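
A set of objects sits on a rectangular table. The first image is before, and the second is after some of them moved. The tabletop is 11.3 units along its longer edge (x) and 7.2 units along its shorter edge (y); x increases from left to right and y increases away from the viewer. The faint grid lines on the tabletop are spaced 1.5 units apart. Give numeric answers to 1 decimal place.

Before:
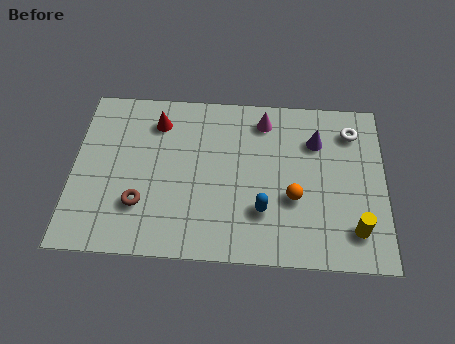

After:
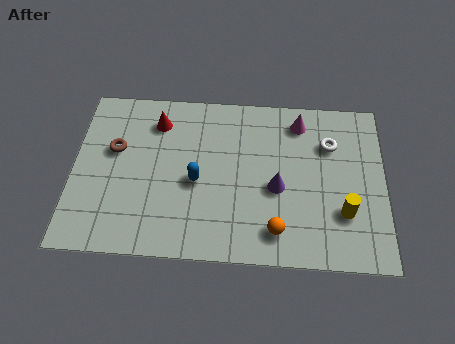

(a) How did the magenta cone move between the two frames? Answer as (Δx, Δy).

(1.3, 0.0)

The magenta cone started near (6.9, 6.0) and ended near (8.2, 6.0).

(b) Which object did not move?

the red cone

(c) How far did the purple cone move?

2.5

The purple cone was near (8.8, 5.2) before and (7.4, 3.1) after, so it travelled √(1.4² + 2.1²) ≈ 2.5 units.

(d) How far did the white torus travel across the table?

1.0

The white torus was near (10.1, 5.7) before and (9.3, 5.1) after, so it travelled √(0.8² + 0.6²) ≈ 1.0 units.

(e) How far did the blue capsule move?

2.6

From (6.9, 2.1) to (4.5, 3.2), the blue capsule covered √(2.4² + 1.1²) ≈ 2.6 units.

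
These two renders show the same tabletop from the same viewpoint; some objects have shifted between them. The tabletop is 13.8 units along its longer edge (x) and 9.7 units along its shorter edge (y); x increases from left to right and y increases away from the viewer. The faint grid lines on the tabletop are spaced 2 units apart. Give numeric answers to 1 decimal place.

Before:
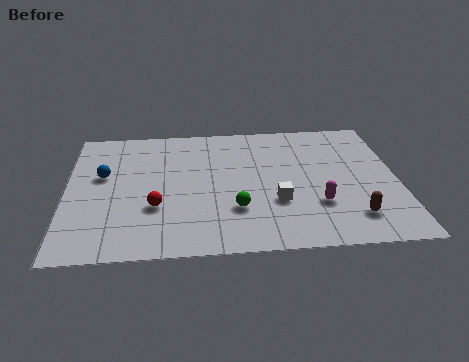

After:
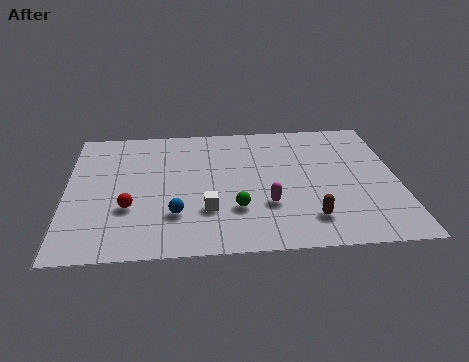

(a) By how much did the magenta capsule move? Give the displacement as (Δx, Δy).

(-2.1, 0.1)

The magenta capsule was at about (10.4, 3.0) and moved to about (8.3, 3.1).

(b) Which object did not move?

the green sphere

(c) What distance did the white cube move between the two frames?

2.9

The white cube was near (8.7, 3.3) before and (5.8, 2.9) after, so it travelled √(2.9² + 0.4²) ≈ 2.9 units.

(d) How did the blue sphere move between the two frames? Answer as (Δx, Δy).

(3.0, -3.1)

The blue sphere was at about (1.5, 5.8) and moved to about (4.5, 2.7).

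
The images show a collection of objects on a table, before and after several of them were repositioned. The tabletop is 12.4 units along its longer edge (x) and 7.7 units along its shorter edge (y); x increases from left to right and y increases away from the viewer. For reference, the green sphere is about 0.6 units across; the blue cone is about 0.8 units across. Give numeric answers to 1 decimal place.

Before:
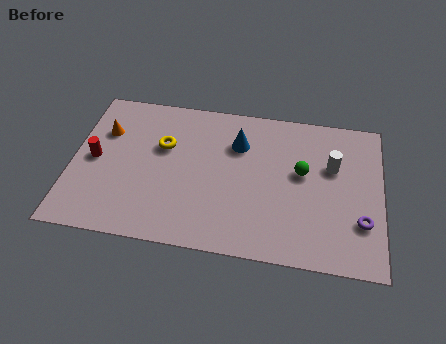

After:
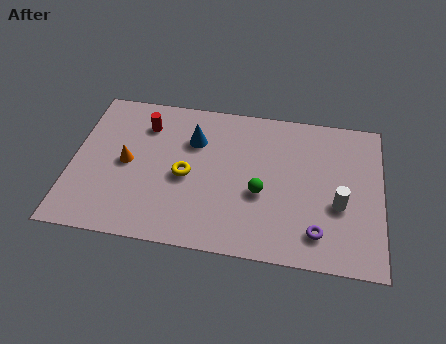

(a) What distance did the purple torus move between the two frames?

1.9

The purple torus was near (11.6, 2.3) before and (9.9, 1.5) after, so it travelled √(1.7² + 0.8²) ≈ 1.9 units.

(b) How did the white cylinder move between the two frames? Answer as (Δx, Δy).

(0.3, -1.9)

The white cylinder was at about (10.4, 4.9) and moved to about (10.7, 3.0).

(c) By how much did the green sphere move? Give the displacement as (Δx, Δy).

(-1.6, -1.3)

The green sphere started near (9.2, 4.4) and ended near (7.6, 3.1).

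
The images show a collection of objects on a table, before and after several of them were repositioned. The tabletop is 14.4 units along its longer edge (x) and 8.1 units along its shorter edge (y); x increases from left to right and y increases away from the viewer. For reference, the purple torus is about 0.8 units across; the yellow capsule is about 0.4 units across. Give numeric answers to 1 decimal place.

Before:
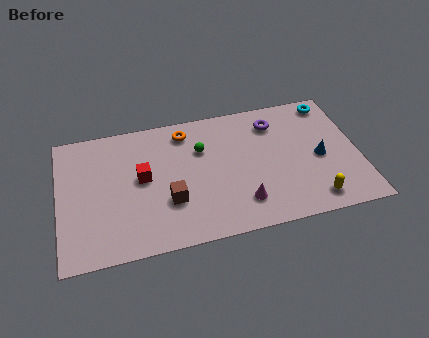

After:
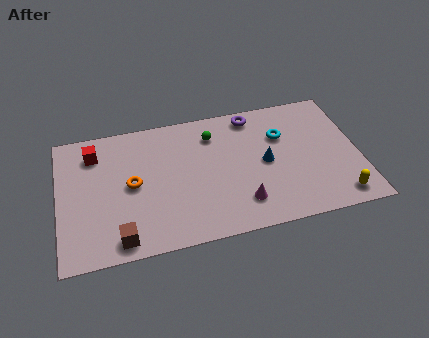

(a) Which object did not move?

the magenta cone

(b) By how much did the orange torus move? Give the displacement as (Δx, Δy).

(-2.7, -2.7)

The orange torus started near (6.2, 6.8) and ended near (3.5, 4.1).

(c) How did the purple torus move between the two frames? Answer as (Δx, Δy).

(-1.0, 0.7)

The purple torus was at about (10.5, 6.4) and moved to about (9.5, 7.1).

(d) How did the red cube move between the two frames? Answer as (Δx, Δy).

(-2.2, 2.0)

The red cube started near (4.0, 4.4) and ended near (1.8, 6.4).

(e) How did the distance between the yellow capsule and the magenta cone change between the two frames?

+1.2

Before: roughly 3.5 units apart; after: 4.7. That's 1.2 units further apart.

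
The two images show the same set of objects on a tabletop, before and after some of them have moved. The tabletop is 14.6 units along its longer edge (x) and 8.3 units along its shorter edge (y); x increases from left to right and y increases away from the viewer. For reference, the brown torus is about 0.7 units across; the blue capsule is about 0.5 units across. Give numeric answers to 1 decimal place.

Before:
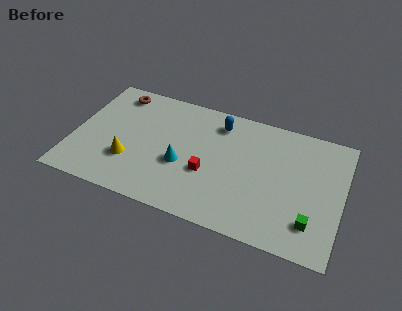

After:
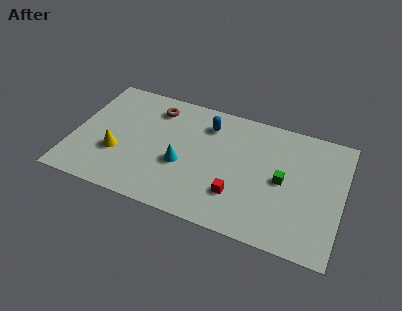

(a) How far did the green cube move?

2.8

The green cube moved from about (13.1, 1.9) to (11.4, 4.1), a distance of √(1.7² + 2.2²) ≈ 2.8.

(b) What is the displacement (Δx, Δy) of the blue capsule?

(-0.6, -0.3)

The blue capsule was at about (7.7, 6.8) and moved to about (7.1, 6.5).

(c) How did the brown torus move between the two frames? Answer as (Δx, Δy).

(2.2, -0.4)

The brown torus started near (2.0, 7.1) and ended near (4.2, 6.7).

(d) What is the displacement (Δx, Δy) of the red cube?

(1.7, -0.9)

The red cube was at about (7.4, 3.2) and moved to about (9.1, 2.3).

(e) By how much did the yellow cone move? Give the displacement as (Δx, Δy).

(-0.7, 0.3)

The yellow cone was at about (3.2, 2.6) and moved to about (2.5, 2.9).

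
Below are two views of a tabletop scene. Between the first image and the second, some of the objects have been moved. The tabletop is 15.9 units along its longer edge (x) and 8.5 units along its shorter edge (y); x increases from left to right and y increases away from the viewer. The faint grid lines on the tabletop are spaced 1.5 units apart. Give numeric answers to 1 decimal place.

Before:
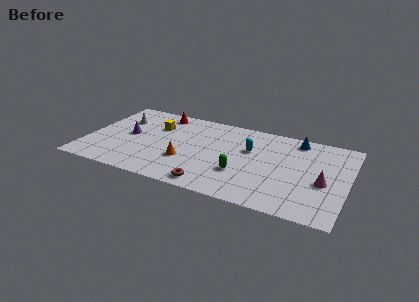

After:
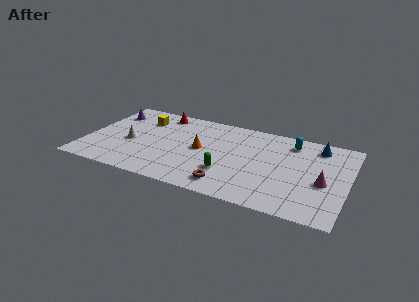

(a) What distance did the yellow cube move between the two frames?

1.0

From (4.0, 5.9) to (3.1, 6.4), the yellow cube covered √(0.9² + 0.5²) ≈ 1.0 units.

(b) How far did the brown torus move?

1.1

The brown torus moved from about (8.0, 1.0) to (9.0, 1.4), a distance of √(1.0² + 0.4²) ≈ 1.1.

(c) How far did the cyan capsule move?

2.9

From (9.9, 5.4) to (12.3, 7.0), the cyan capsule covered √(2.4² + 1.6²) ≈ 2.9 units.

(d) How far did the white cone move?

2.5

The white cone moved from about (1.8, 6.0) to (2.7, 3.7), a distance of √(0.9² + 2.3²) ≈ 2.5.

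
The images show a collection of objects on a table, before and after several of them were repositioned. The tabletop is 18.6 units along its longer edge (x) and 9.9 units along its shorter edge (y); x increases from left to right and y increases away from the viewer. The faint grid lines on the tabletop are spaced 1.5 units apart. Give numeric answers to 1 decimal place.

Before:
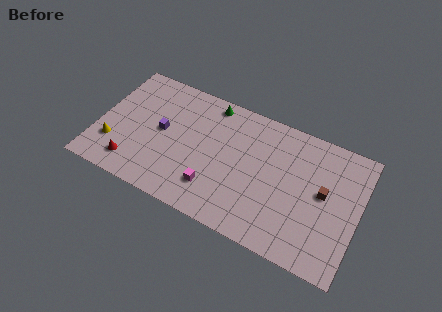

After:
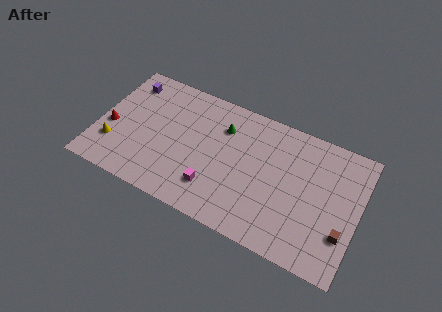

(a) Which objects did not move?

the magenta cube and the yellow cone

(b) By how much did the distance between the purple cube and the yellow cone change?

+1.3

Before: roughly 4.0 units apart; after: 5.3. That's 1.3 units further apart.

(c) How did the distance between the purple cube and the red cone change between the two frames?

+0.3

They were about 3.8 units apart before and 4.1 after — 0.3 units further apart.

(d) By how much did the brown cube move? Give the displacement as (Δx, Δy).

(1.6, -2.4)

The brown cube was at about (16.1, 5.4) and moved to about (17.7, 3.0).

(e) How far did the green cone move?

1.9

The green cone moved from about (7.6, 8.8) to (8.7, 7.3), a distance of √(1.1² + 1.5²) ≈ 1.9.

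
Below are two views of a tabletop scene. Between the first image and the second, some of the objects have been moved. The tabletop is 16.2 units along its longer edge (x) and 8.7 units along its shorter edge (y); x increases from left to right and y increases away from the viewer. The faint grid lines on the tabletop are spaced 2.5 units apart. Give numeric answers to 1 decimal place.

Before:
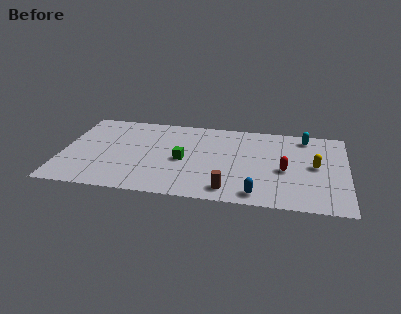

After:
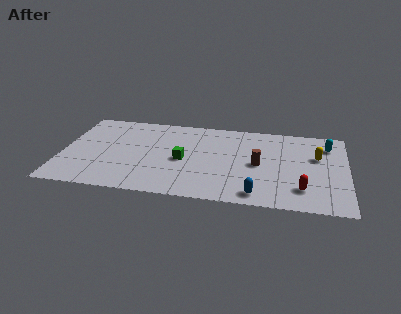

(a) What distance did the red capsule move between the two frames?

2.1

The red capsule was near (12.7, 3.8) before and (13.7, 2.0) after, so it travelled √(1.0² + 1.8²) ≈ 2.1 units.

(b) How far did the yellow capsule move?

1.0

From (14.4, 4.5) to (14.5, 5.5), the yellow capsule covered √(0.1² + 1.0²) ≈ 1.0 units.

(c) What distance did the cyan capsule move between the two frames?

1.5

From (13.8, 7.5) to (15.1, 6.8), the cyan capsule covered √(1.3² + 0.7²) ≈ 1.5 units.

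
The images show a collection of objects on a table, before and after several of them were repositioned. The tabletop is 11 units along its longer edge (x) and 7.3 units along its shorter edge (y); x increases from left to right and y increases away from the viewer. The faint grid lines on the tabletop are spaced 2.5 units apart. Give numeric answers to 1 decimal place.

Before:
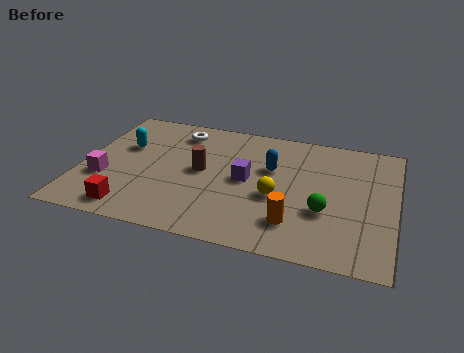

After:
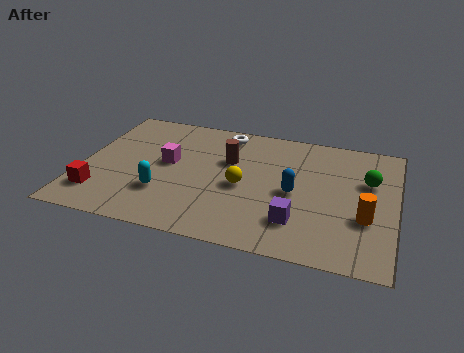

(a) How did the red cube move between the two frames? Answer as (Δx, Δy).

(-1.2, 0.6)

The red cube was at about (2.0, 1.0) and moved to about (0.8, 1.6).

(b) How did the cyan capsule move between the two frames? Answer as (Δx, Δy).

(1.6, -2.4)

The cyan capsule started near (1.4, 4.6) and ended near (3.0, 2.2).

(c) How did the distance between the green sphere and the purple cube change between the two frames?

+0.7

Before: roughly 3.0 units apart; after: 3.7. That's 0.7 units further apart.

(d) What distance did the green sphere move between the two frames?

2.5

The green sphere moved from about (8.6, 2.6) to (10.0, 4.7), a distance of √(1.4² + 2.1²) ≈ 2.5.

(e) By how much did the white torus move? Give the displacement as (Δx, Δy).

(1.6, 0.3)

From the two frames, the white torus sits at roughly (3.2, 6.0) before and (4.8, 6.3) after.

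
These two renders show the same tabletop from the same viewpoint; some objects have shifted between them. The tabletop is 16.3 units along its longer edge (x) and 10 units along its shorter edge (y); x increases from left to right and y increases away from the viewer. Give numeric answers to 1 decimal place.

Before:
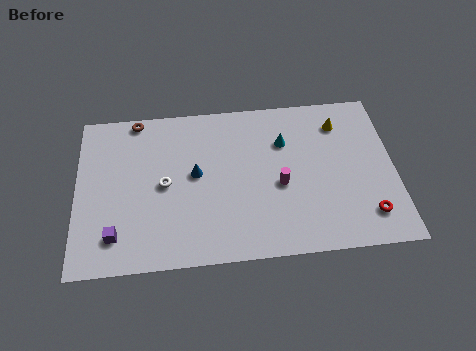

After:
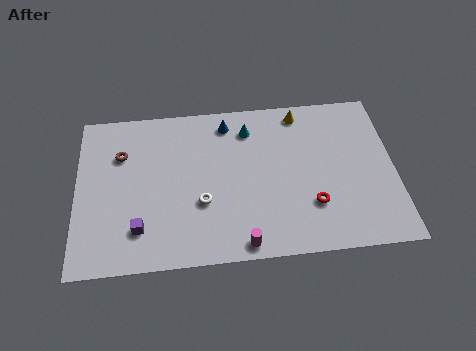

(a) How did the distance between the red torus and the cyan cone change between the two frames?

-0.5

The distance was about 6.5 in the first image and 6.0 in the second, so they moved 0.5 units closer together.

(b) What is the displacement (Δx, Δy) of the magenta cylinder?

(-2.0, -3.4)

From the two frames, the magenta cylinder sits at roughly (10.4, 4.3) before and (8.4, 0.9) after.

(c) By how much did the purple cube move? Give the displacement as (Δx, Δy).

(1.2, 0.3)

The purple cube started near (2.0, 2.0) and ended near (3.2, 2.3).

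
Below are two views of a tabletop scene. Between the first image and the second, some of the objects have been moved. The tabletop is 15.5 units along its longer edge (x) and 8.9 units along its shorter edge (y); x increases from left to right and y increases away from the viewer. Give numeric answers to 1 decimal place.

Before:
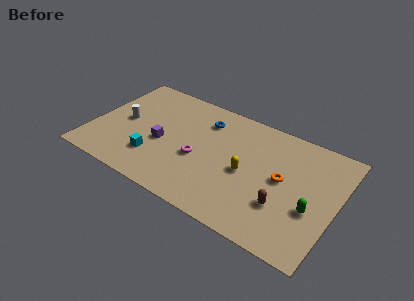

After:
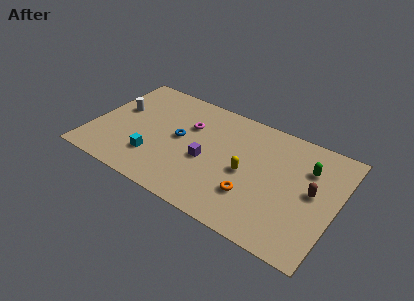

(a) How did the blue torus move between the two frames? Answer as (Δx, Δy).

(-1.3, -2.2)

From the two frames, the blue torus sits at roughly (6.8, 6.9) before and (5.5, 4.7) after.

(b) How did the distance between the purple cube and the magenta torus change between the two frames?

+0.3

They were about 2.4 units apart before and 2.7 after — 0.3 units further apart.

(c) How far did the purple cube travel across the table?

2.9

The purple cube moved from about (4.5, 3.8) to (7.4, 3.8), a distance of √(2.9² + 0.0²) ≈ 2.9.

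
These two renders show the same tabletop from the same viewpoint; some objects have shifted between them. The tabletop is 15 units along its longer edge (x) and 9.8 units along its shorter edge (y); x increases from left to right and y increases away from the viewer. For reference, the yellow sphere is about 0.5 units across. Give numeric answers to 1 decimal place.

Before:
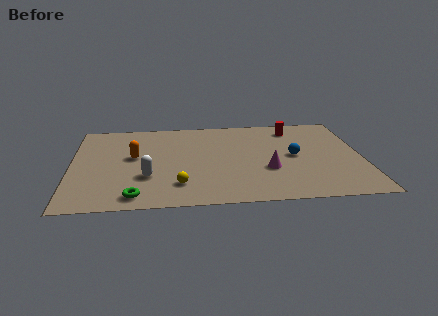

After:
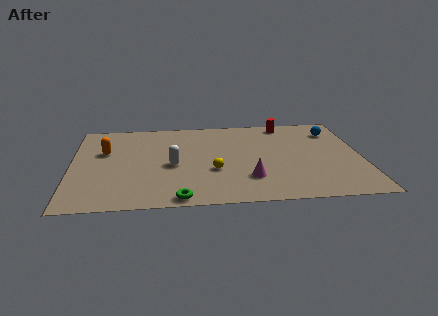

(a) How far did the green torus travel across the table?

2.2

The green torus moved from about (3.3, 1.2) to (5.5, 0.8), a distance of √(2.2² + 0.4²) ≈ 2.2.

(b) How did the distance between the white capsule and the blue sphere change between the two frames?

+1.3

They were about 7.8 units apart before and 9.1 after — 1.3 units further apart.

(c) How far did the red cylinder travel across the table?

0.7

From (11.6, 8.1) to (11.2, 8.7), the red cylinder covered √(0.4² + 0.6²) ≈ 0.7 units.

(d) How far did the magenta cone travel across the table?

1.3

The magenta cone moved from about (10.1, 3.5) to (9.1, 2.6), a distance of √(1.0² + 0.9²) ≈ 1.3.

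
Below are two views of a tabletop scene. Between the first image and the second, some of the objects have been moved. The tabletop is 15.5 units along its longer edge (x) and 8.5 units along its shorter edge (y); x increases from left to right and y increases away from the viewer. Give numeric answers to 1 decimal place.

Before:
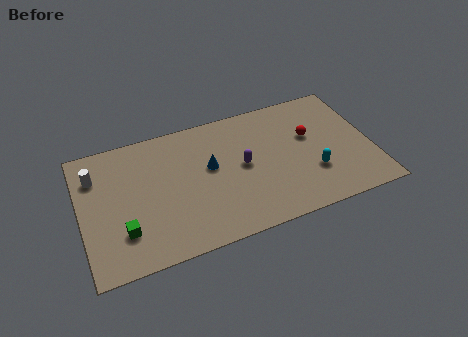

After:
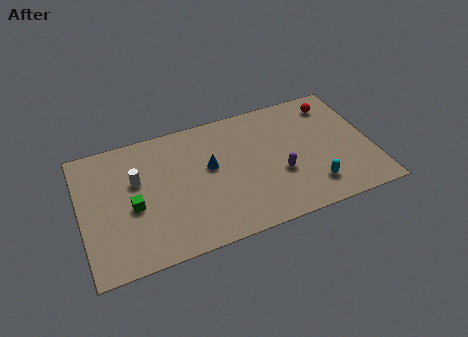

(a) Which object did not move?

the blue cone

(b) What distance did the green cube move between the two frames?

1.5

The green cube was near (2.1, 2.3) before and (2.7, 3.7) after, so it travelled √(0.6² + 1.4²) ≈ 1.5 units.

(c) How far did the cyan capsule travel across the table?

0.9

The cyan capsule was near (12.2, 2.7) before and (12.1, 1.8) after, so it travelled √(0.1² + 0.9²) ≈ 0.9 units.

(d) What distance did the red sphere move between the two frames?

2.3

From (12.3, 5.2) to (13.8, 7.0), the red sphere covered √(1.5² + 1.8²) ≈ 2.3 units.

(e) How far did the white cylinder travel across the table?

2.3

The white cylinder moved from about (0.9, 6.3) to (3.0, 5.3), a distance of √(2.1² + 1.0²) ≈ 2.3.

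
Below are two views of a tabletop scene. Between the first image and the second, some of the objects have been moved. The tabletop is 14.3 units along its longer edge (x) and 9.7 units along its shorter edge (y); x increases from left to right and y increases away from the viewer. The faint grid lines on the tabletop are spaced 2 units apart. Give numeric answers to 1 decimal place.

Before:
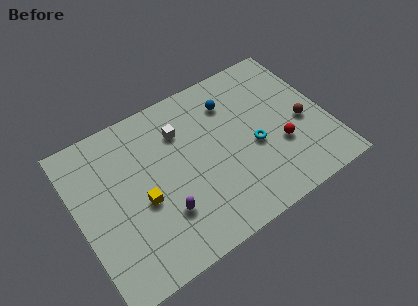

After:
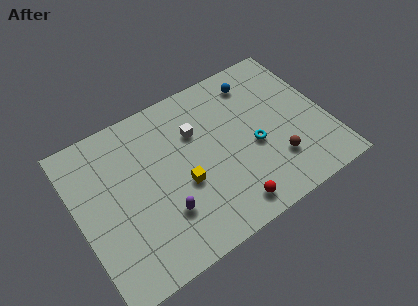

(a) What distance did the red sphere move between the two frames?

4.0

The red sphere moved from about (11.4, 3.4) to (8.0, 1.3), a distance of √(3.4² + 2.1²) ≈ 4.0.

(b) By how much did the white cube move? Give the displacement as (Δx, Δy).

(0.8, -0.5)

The white cube started near (6.2, 7.1) and ended near (7.0, 6.6).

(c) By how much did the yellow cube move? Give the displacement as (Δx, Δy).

(2.3, -0.2)

The yellow cube started near (3.5, 4.1) and ended near (5.8, 3.9).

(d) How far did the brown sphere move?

2.5

The brown sphere moved from about (12.9, 4.2) to (11.0, 2.6), a distance of √(1.9² + 1.6²) ≈ 2.5.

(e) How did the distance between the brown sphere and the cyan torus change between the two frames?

-1.1

They were about 2.9 units apart before and 1.8 after — 1.1 units closer together.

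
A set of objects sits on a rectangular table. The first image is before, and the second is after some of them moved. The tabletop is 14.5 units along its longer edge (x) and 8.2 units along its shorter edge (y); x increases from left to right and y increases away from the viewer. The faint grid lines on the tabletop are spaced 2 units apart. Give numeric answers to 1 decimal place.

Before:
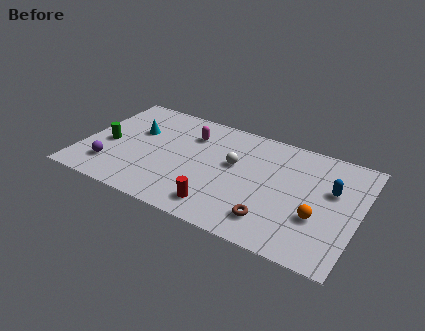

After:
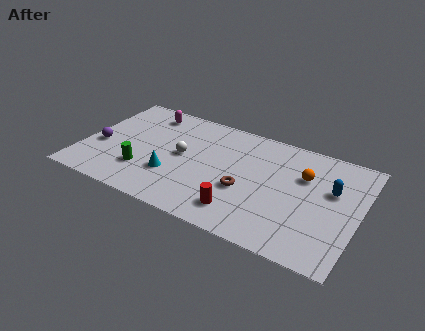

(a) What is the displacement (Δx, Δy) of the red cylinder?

(1.1, 0.2)

The red cylinder started near (7.6, 1.4) and ended near (8.7, 1.6).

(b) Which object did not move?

the blue capsule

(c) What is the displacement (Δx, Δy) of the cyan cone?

(2.3, -2.6)

From the two frames, the cyan cone sits at roughly (2.6, 5.2) before and (4.9, 2.6) after.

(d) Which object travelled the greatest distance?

the cyan cone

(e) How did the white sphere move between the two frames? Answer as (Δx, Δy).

(-2.7, -0.5)

The white sphere was at about (7.9, 4.8) and moved to about (5.2, 4.3).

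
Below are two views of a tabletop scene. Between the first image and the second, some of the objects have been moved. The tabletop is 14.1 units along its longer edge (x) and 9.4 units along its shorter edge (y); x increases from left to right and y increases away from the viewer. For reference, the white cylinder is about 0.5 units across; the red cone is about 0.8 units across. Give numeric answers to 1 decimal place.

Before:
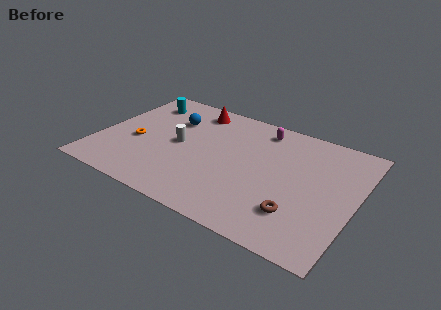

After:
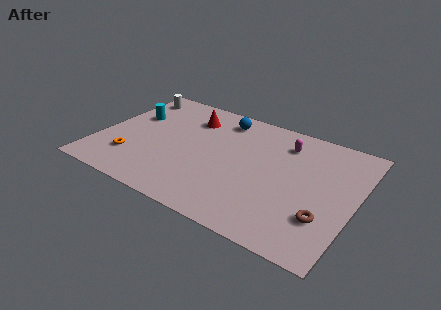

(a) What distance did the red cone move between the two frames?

0.8

The red cone moved from about (4.7, 8.0) to (4.6, 7.2), a distance of √(0.1² + 0.8²) ≈ 0.8.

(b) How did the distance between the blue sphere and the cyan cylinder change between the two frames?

+3.1

Before: roughly 2.1 units apart; after: 5.2. That's 3.1 units further apart.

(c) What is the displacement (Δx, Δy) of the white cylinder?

(-3.3, 3.2)

From the two frames, the white cylinder sits at roughly (4.4, 4.7) before and (1.1, 7.9) after.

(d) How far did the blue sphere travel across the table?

2.9

The blue sphere was near (3.7, 6.6) before and (6.3, 7.9) after, so it travelled √(2.6² + 1.3²) ≈ 2.9 units.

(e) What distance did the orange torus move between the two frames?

1.5

The orange torus was near (2.1, 3.9) before and (2.1, 2.4) after, so it travelled √(0.0² + 1.5²) ≈ 1.5 units.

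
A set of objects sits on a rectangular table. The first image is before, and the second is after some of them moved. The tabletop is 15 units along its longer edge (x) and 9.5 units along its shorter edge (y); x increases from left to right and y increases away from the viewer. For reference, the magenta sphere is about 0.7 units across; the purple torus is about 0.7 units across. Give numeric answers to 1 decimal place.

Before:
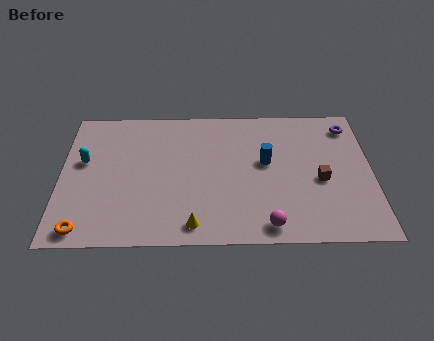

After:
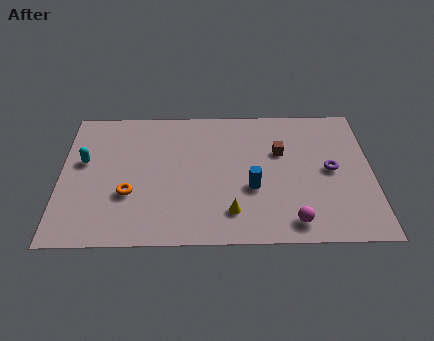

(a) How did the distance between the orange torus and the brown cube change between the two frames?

-3.9

Before: roughly 11.7 units apart; after: 7.8. That's 3.9 units closer together.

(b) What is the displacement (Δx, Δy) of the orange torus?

(2.1, 2.3)

The orange torus was at about (1.2, 1.0) and moved to about (3.3, 3.3).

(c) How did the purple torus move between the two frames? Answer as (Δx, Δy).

(-1.0, -3.1)

The purple torus started near (14.0, 7.9) and ended near (13.0, 4.8).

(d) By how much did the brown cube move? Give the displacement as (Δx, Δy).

(-1.9, 2.0)

From the two frames, the brown cube sits at roughly (12.5, 4.1) before and (10.6, 6.1) after.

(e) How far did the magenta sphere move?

1.2

The magenta sphere was near (9.9, 1.1) before and (11.1, 1.3) after, so it travelled √(1.2² + 0.2²) ≈ 1.2 units.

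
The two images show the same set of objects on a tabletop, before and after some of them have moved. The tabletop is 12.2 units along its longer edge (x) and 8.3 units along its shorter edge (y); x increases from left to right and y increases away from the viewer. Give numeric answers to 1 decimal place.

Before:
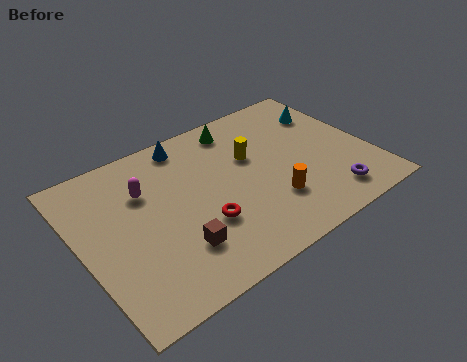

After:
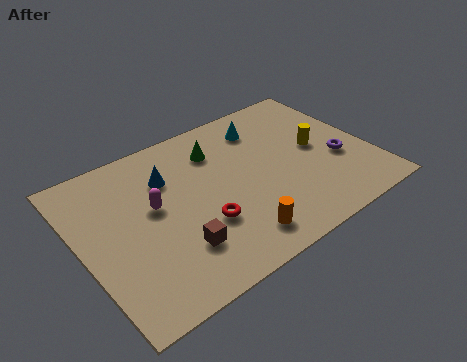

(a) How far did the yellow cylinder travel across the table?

2.8

From (7.4, 5.2) to (10.1, 4.3), the yellow cylinder covered √(2.7² + 0.9²) ≈ 2.8 units.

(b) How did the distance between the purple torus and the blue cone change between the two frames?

-0.3

Before: roughly 7.7 units apart; after: 7.4. That's 0.3 units closer together.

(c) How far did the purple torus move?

2.0

The purple torus moved from about (10.0, 1.4) to (10.8, 3.2), a distance of √(0.8² + 1.8²) ≈ 2.0.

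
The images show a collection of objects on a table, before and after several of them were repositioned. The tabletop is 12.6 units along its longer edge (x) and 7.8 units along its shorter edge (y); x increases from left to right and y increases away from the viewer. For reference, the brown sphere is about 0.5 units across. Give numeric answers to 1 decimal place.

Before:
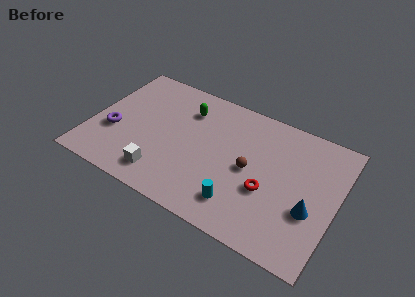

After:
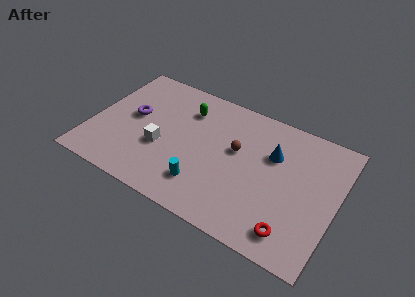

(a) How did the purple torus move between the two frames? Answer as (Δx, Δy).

(0.8, 1.4)

From the two frames, the purple torus sits at roughly (1.2, 2.9) before and (2.0, 4.3) after.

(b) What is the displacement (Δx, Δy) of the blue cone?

(-2.2, 2.3)

The blue cone started near (11.4, 2.9) and ended near (9.2, 5.2).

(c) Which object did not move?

the green capsule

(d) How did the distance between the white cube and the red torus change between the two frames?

+1.8

They were about 5.4 units apart before and 7.2 after — 1.8 units further apart.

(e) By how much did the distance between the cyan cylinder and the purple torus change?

-2.1

The distance was about 6.9 in the first image and 4.8 in the second, so they moved 2.1 units closer together.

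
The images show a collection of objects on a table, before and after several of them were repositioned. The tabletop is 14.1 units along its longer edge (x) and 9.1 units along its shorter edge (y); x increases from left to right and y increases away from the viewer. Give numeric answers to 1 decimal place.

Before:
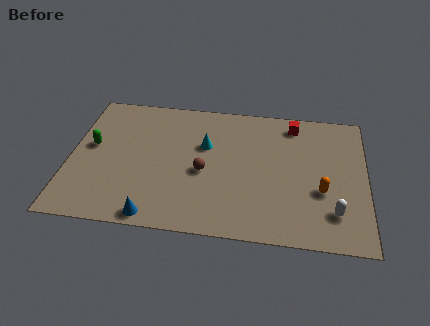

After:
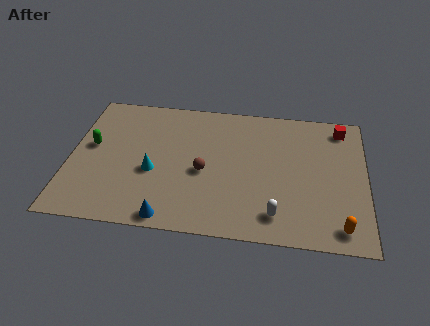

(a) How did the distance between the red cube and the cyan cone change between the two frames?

+5.1

Before: roughly 4.7 units apart; after: 9.8. That's 5.1 units further apart.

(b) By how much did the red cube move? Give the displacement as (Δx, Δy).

(2.3, 0.0)

The red cube was at about (10.6, 7.8) and moved to about (12.9, 7.8).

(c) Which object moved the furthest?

the cyan cone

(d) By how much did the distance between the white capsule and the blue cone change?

-3.4

Before: roughly 8.5 units apart; after: 5.1. That's 3.4 units closer together.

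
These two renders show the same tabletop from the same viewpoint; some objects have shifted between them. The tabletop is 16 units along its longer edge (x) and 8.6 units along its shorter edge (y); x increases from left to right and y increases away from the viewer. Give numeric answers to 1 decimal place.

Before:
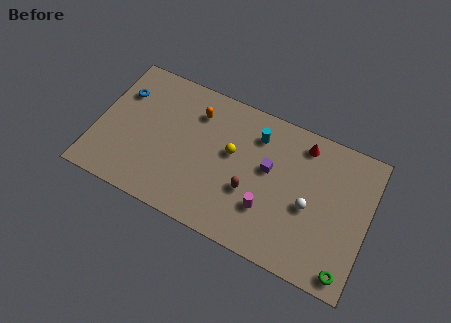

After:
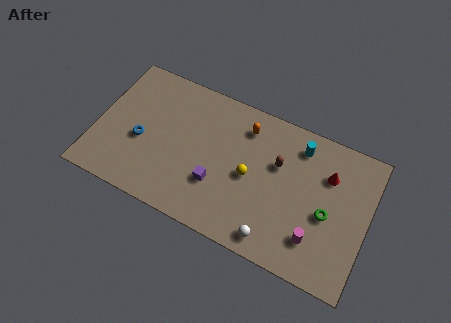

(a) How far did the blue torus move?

2.9

From (1.2, 6.1) to (2.7, 3.6), the blue torus covered √(1.5² + 2.5²) ≈ 2.9 units.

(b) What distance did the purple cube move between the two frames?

3.6

The purple cube moved from about (10.1, 5.0) to (7.3, 2.8), a distance of √(2.8² + 2.2²) ≈ 3.6.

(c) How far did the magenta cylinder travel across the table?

2.9

The magenta cylinder moved from about (10.3, 2.6) to (13.2, 2.1), a distance of √(2.9² + 0.5²) ≈ 2.9.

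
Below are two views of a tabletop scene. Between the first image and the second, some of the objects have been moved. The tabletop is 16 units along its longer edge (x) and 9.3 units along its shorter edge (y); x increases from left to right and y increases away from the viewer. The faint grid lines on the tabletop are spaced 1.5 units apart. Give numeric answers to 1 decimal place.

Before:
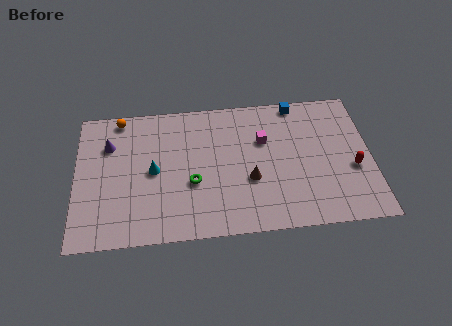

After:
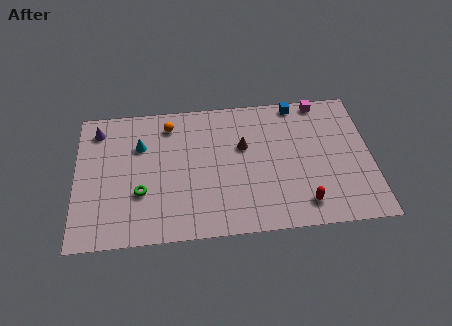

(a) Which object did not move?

the blue cube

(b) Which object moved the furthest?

the magenta cube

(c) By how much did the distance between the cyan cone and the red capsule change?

-0.9

The distance was about 10.8 in the first image and 9.9 in the second, so they moved 0.9 units closer together.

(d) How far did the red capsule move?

3.5

From (15.0, 3.7) to (12.2, 1.6), the red capsule covered √(2.8² + 2.1²) ≈ 3.5 units.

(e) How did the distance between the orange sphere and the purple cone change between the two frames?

+2.0

They were about 1.9 units apart before and 3.9 after — 2.0 units further apart.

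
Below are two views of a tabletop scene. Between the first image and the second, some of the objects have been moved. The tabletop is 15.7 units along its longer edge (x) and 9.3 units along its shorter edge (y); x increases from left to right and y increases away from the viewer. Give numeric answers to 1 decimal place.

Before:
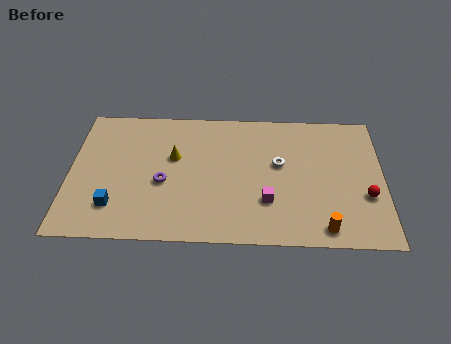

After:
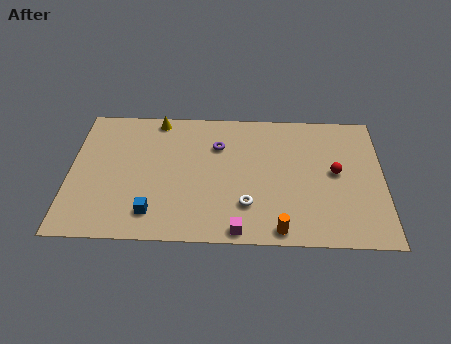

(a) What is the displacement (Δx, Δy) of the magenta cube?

(-1.4, -2.0)

From the two frames, the magenta cube sits at roughly (9.9, 2.8) before and (8.5, 0.8) after.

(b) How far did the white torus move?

3.3

From (10.5, 5.4) to (8.9, 2.5), the white torus covered √(1.6² + 2.9²) ≈ 3.3 units.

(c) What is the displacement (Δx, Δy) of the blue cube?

(1.9, -0.4)

The blue cube started near (2.3, 2.2) and ended near (4.2, 1.8).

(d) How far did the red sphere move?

2.2

The red sphere was near (14.8, 3.3) before and (13.3, 4.9) after, so it travelled √(1.5² + 1.6²) ≈ 2.2 units.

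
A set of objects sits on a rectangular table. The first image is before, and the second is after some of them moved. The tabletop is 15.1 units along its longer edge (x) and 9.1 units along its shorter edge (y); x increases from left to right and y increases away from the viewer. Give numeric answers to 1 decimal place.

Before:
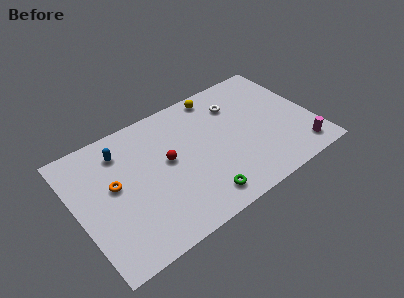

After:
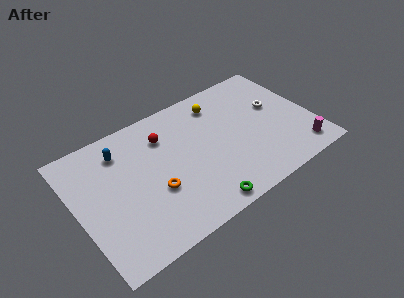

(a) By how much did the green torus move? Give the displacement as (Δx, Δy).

(-0.1, -0.5)

The green torus started near (7.3, 1.4) and ended near (7.2, 0.9).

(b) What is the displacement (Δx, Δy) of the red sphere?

(0.1, 1.8)

The red sphere started near (5.8, 5.0) and ended near (5.9, 6.8).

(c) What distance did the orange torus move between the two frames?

2.9

From (2.4, 5.1) to (4.7, 3.4), the orange torus covered √(2.3² + 1.7²) ≈ 2.9 units.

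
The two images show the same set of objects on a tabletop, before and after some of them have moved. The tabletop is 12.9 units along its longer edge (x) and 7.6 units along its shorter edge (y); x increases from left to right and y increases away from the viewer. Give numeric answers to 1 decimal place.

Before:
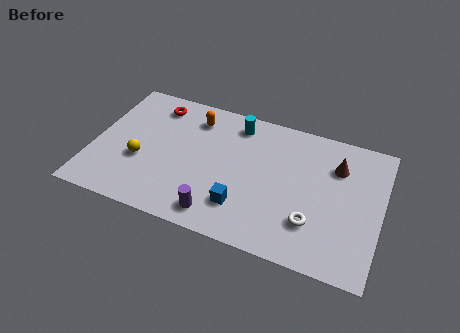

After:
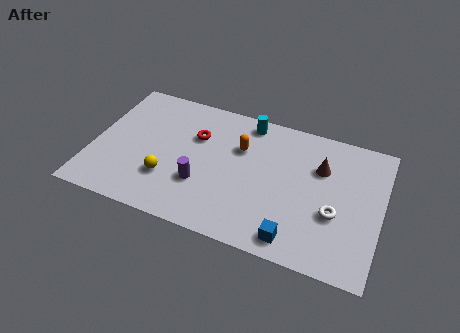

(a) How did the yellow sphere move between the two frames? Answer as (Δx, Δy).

(1.3, -0.6)

The yellow sphere was at about (2.2, 2.9) and moved to about (3.5, 2.3).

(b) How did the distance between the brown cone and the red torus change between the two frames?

-2.7

They were about 8.3 units apart before and 5.6 after — 2.7 units closer together.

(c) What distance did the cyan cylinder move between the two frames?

0.6

The cyan cylinder was near (6.2, 6.4) before and (6.7, 6.7) after, so it travelled √(0.5² + 0.3²) ≈ 0.6 units.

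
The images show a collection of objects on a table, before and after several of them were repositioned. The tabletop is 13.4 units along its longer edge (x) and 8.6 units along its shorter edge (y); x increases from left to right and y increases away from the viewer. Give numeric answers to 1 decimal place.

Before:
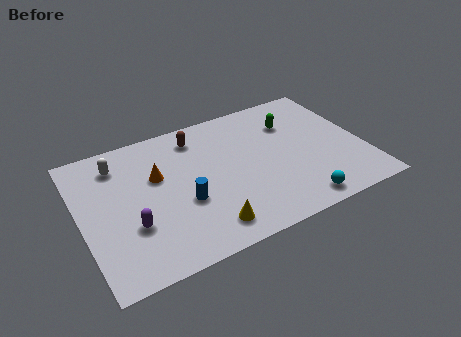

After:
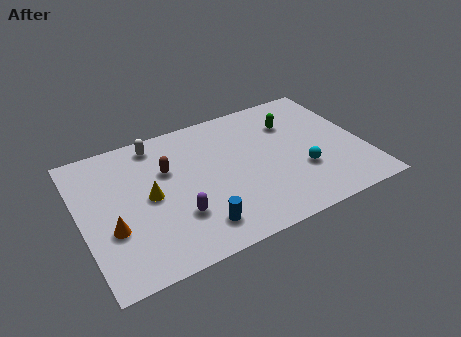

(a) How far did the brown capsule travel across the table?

2.2

The brown capsule moved from about (5.8, 7.1) to (4.2, 5.6), a distance of √(1.6² + 1.5²) ≈ 2.2.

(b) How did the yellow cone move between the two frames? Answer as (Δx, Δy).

(-2.3, 2.9)

From the two frames, the yellow cone sits at roughly (5.5, 1.4) before and (3.2, 4.3) after.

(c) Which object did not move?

the green capsule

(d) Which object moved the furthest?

the yellow cone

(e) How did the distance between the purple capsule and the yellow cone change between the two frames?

-1.6

They were about 3.6 units apart before and 2.0 after — 1.6 units closer together.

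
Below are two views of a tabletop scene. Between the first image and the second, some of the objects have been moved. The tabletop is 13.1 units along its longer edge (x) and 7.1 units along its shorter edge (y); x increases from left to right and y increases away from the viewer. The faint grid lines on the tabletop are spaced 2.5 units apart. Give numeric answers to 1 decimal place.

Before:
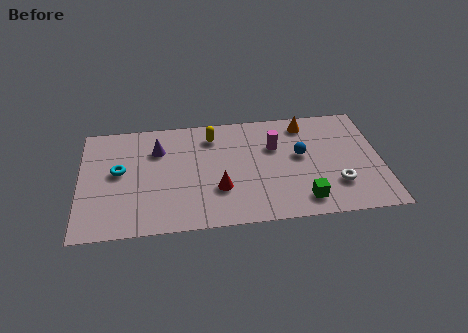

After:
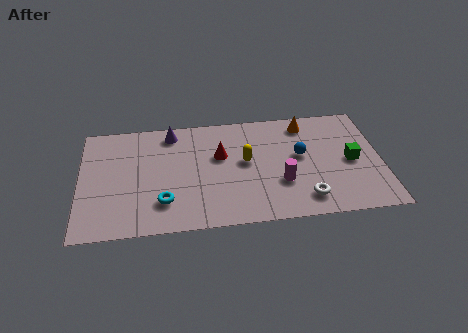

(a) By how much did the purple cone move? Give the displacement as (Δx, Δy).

(0.6, 1.0)

The purple cone was at about (3.4, 5.1) and moved to about (4.0, 6.1).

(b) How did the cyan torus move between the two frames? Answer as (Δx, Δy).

(1.9, -2.1)

The cyan torus was at about (1.7, 3.9) and moved to about (3.6, 1.8).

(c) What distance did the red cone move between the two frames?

2.1

The red cone was near (6.0, 2.3) before and (6.1, 4.4) after, so it travelled √(0.1² + 2.1²) ≈ 2.1 units.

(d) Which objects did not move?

the orange cone and the blue sphere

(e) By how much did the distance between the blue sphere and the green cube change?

-0.5

The distance was about 2.8 in the first image and 2.3 in the second, so they moved 0.5 units closer together.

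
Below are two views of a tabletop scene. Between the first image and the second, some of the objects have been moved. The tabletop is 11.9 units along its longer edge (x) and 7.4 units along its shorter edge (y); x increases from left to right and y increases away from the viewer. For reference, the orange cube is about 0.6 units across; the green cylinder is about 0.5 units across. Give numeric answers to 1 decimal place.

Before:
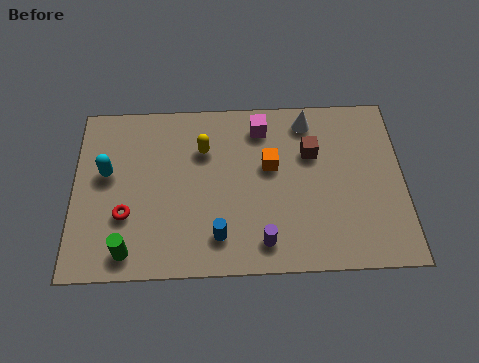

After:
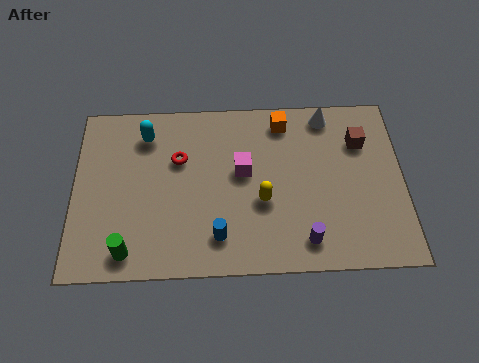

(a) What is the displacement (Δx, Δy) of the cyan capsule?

(1.4, 1.6)

The cyan capsule started near (1.2, 4.3) and ended near (2.6, 5.9).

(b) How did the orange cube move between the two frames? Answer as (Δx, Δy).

(0.5, 1.9)

The orange cube was at about (7.1, 4.4) and moved to about (7.6, 6.3).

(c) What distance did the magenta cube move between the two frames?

2.0

The magenta cube was near (6.8, 6.1) before and (6.1, 4.2) after, so it travelled √(0.7² + 1.9²) ≈ 2.0 units.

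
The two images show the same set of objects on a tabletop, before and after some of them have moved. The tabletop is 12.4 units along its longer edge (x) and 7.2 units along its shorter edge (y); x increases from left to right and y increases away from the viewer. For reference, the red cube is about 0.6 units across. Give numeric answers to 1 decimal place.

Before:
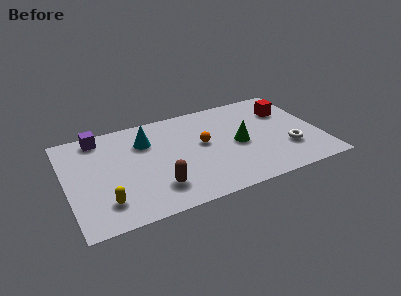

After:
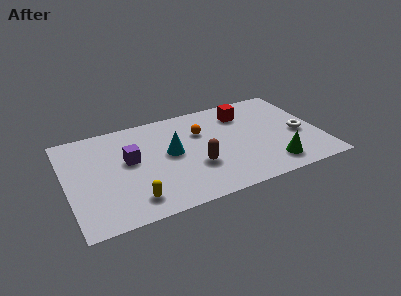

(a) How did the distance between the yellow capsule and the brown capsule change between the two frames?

+0.9

The distance was about 2.5 in the first image and 3.4 in the second, so they moved 0.9 units further apart.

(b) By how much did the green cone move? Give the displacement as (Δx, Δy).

(1.4, -2.1)

From the two frames, the green cone sits at roughly (8.4, 3.4) before and (9.8, 1.3) after.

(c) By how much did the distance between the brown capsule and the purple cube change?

-1.7

The distance was about 5.2 in the first image and 3.5 in the second, so they moved 1.7 units closer together.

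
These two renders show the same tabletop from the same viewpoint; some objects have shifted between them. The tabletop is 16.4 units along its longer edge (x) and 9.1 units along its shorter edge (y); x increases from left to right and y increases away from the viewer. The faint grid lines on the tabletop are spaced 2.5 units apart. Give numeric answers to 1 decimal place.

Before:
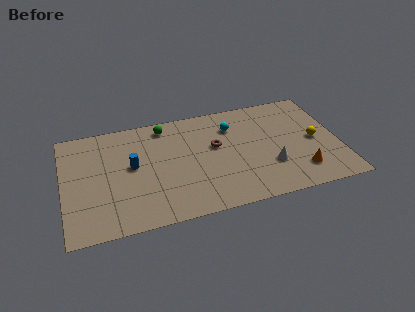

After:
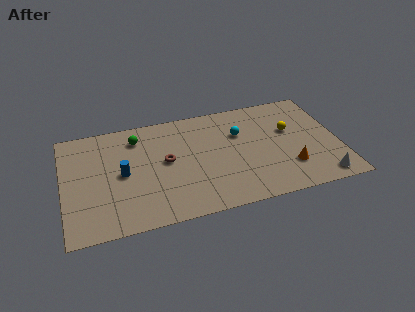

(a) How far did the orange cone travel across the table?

0.8

From (13.9, 2.0) to (13.3, 2.5), the orange cone covered √(0.6² + 0.5²) ≈ 0.8 units.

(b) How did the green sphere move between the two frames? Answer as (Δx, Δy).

(-1.7, -0.6)

From the two frames, the green sphere sits at roughly (6.2, 7.9) before and (4.5, 7.3) after.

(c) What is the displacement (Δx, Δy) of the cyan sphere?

(0.4, -0.7)

The cyan sphere was at about (10.2, 6.8) and moved to about (10.6, 6.1).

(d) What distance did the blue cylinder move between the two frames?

0.8

From (4.1, 5.0) to (3.5, 4.5), the blue cylinder covered √(0.6² + 0.5²) ≈ 0.8 units.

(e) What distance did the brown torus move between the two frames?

3.0

The brown torus moved from about (9.1, 5.4) to (6.1, 4.9), a distance of √(3.0² + 0.5²) ≈ 3.0.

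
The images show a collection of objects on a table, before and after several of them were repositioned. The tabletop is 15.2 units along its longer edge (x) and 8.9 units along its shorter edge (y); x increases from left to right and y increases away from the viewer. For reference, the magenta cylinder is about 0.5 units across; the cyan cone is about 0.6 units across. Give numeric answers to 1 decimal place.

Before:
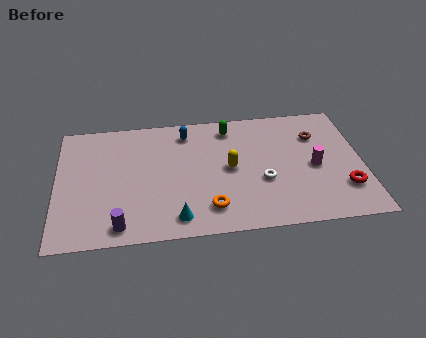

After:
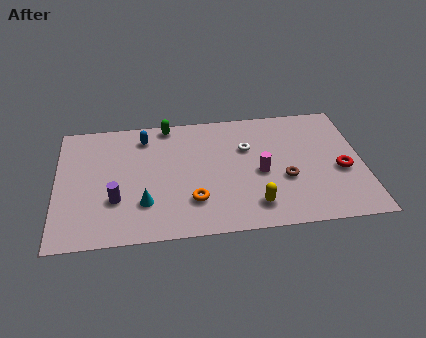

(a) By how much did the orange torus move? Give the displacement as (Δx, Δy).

(-0.8, 0.6)

From the two frames, the orange torus sits at roughly (7.5, 1.8) before and (6.7, 2.4) after.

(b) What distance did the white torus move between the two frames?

2.6

The white torus was near (10.2, 3.4) before and (9.5, 5.9) after, so it travelled √(0.7² + 2.5²) ≈ 2.6 units.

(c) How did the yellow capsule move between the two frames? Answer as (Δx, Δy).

(1.1, -2.8)

From the two frames, the yellow capsule sits at roughly (8.6, 4.5) before and (9.7, 1.7) after.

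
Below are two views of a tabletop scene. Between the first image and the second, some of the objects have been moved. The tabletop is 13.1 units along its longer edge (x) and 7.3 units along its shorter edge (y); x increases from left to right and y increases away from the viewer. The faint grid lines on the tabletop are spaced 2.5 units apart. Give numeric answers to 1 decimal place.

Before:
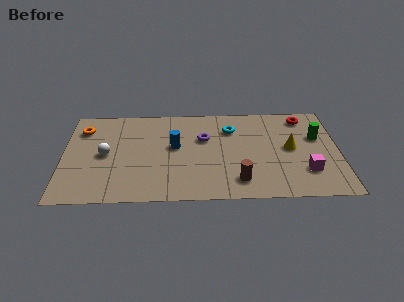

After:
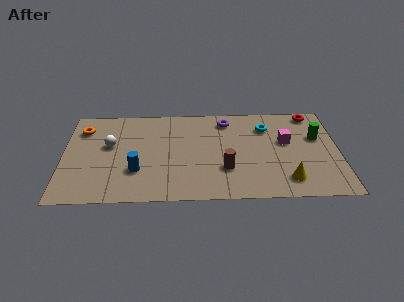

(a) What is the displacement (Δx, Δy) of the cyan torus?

(1.7, 0.1)

The cyan torus was at about (8.0, 5.4) and moved to about (9.7, 5.5).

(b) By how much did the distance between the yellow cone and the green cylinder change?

+2.0

The distance was about 1.5 in the first image and 3.5 in the second, so they moved 2.0 units further apart.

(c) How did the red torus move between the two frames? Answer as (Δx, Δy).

(0.4, 0.3)

The red torus started near (11.5, 6.2) and ended near (11.9, 6.5).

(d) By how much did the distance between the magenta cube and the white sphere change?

-1.2

Before: roughly 9.6 units apart; after: 8.4. That's 1.2 units closer together.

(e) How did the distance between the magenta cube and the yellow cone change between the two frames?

+1.0

They were about 1.9 units apart before and 2.9 after — 1.0 units further apart.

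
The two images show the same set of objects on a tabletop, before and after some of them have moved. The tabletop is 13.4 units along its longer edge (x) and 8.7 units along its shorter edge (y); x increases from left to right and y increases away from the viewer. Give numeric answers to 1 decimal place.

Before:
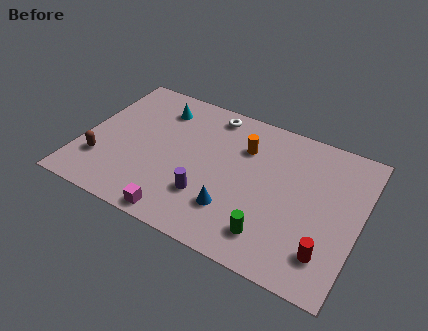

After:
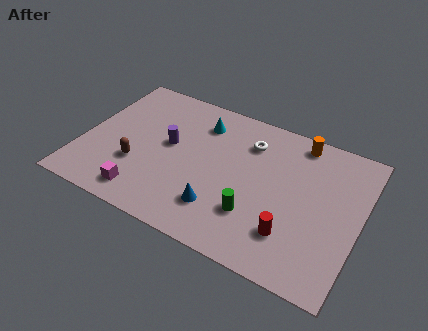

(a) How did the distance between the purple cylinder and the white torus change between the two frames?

-1.0

Before: roughly 5.1 units apart; after: 4.1. That's 1.0 units closer together.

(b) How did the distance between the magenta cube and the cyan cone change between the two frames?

-0.5

Before: roughly 6.4 units apart; after: 5.9. That's 0.5 units closer together.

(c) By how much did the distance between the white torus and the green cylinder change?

-2.8

They were about 7.0 units apart before and 4.2 after — 2.8 units closer together.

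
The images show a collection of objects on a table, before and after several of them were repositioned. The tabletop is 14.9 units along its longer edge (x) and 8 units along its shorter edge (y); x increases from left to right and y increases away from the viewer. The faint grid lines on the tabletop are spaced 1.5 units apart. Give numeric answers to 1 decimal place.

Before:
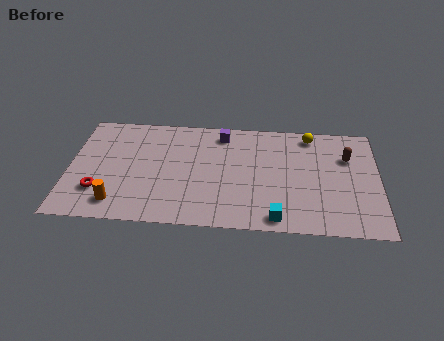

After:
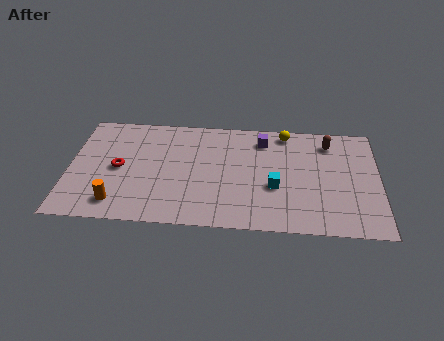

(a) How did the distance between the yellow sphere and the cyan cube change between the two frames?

-2.3

Before: roughly 6.3 units apart; after: 4.0. That's 2.3 units closer together.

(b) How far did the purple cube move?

2.0

From (7.3, 6.8) to (9.3, 6.5), the purple cube covered √(2.0² + 0.3²) ≈ 2.0 units.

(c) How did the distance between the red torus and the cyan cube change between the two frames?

-1.1

The distance was about 8.6 in the first image and 7.5 in the second, so they moved 1.1 units closer together.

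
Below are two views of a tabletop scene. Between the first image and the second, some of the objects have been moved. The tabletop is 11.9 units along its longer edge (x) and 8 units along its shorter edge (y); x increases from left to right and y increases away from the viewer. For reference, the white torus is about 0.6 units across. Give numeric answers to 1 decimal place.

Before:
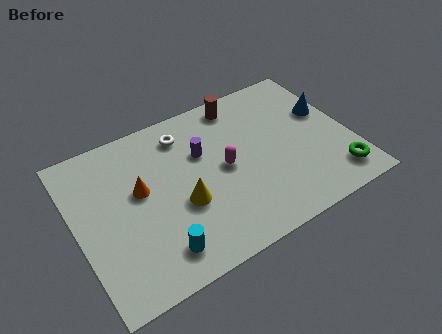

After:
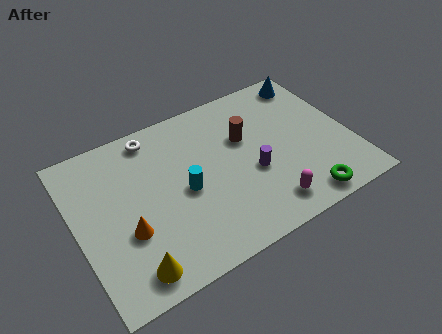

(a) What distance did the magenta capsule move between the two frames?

3.0

The magenta capsule was near (6.4, 4.0) before and (7.8, 1.3) after, so it travelled √(1.4² + 2.7²) ≈ 3.0 units.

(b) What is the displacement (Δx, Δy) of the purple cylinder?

(1.9, -2.0)

The purple cylinder was at about (5.6, 5.2) and moved to about (7.5, 3.2).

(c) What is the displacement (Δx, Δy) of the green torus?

(-1.6, -0.5)

The green torus was at about (10.9, 1.4) and moved to about (9.3, 0.9).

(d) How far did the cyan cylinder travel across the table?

2.7

From (3.1, 1.4) to (4.6, 3.7), the cyan cylinder covered √(1.5² + 2.3²) ≈ 2.7 units.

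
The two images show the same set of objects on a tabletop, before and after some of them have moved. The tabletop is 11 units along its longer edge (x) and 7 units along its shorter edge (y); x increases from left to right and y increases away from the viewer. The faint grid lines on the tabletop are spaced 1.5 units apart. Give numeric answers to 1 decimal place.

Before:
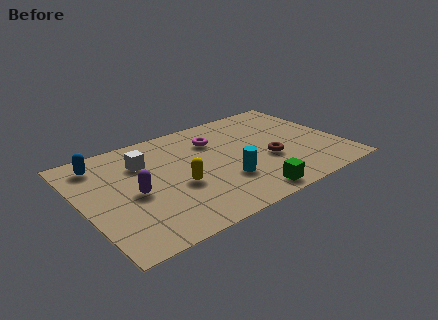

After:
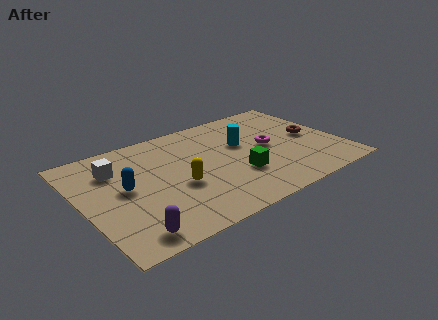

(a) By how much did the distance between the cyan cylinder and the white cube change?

+1.4

The distance was about 4.1 in the first image and 5.5 in the second, so they moved 1.4 units further apart.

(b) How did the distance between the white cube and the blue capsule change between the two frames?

-0.5

They were about 1.9 units apart before and 1.4 after — 0.5 units closer together.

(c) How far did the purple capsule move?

2.4

The purple capsule was near (2.1, 3.2) before and (1.5, 0.9) after, so it travelled √(0.6² + 2.3²) ≈ 2.4 units.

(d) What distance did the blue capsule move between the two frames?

2.2

From (1.1, 5.8) to (1.8, 3.7), the blue capsule covered √(0.7² + 2.1²) ≈ 2.2 units.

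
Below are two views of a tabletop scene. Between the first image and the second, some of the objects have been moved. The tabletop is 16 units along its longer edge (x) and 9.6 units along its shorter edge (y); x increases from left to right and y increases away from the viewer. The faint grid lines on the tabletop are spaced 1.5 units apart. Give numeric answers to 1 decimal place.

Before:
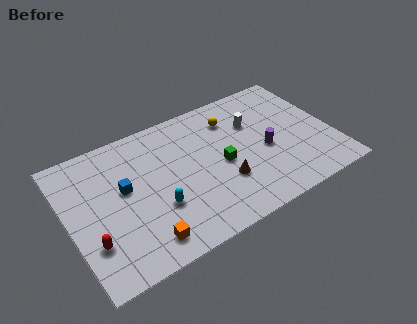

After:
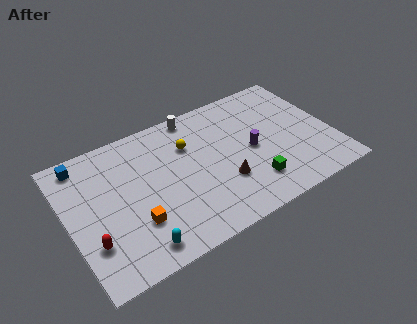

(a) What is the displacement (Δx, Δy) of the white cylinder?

(-3.3, 2.2)

From the two frames, the white cylinder sits at roughly (11.5, 6.5) before and (8.2, 8.7) after.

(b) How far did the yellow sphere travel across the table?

2.9

The yellow sphere moved from about (10.3, 7.4) to (7.5, 6.7), a distance of √(2.8² + 0.7²) ≈ 2.9.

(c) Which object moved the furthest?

the white cylinder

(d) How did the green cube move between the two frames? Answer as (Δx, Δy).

(1.5, -2.2)

From the two frames, the green cube sits at roughly (9.2, 4.4) before and (10.7, 2.2) after.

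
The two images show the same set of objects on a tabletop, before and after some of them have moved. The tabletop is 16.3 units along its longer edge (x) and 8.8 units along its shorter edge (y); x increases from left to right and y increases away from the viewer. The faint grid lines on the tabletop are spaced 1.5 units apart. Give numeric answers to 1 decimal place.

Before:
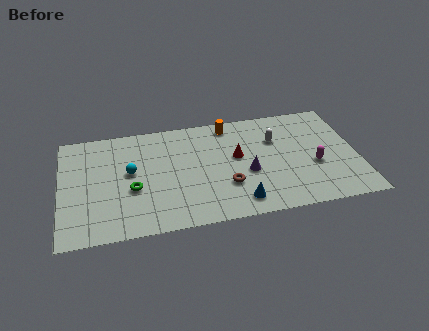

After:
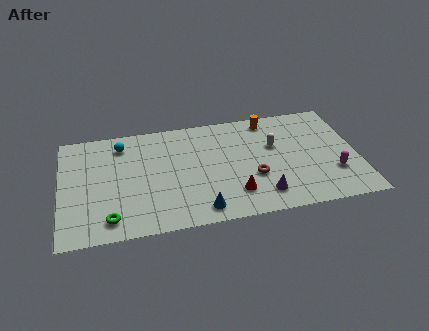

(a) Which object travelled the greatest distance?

the red cone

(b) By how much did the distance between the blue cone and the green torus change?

-1.2

They were about 6.1 units apart before and 4.9 after — 1.2 units closer together.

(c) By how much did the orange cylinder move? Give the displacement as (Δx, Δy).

(2.2, 0.0)

The orange cylinder was at about (9.4, 7.7) and moved to about (11.6, 7.7).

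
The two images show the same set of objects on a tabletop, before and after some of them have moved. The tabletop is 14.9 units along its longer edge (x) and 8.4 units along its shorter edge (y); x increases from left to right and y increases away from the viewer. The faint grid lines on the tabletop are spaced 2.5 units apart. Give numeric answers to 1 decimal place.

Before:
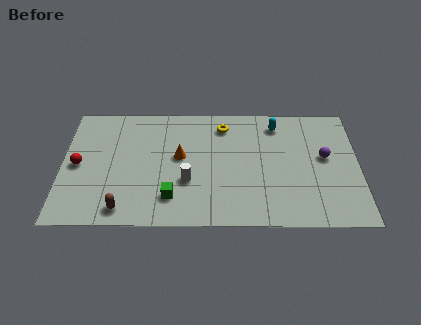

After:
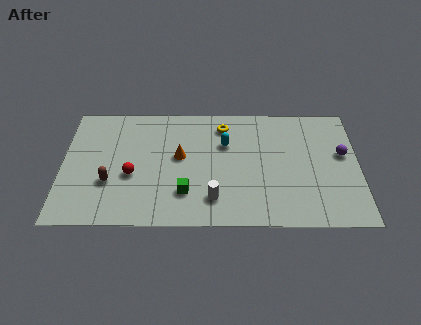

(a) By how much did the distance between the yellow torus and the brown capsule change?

-0.7

Before: roughly 7.7 units apart; after: 7.0. That's 0.7 units closer together.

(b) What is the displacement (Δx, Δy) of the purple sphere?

(0.9, 0.2)

The purple sphere started near (13.2, 4.7) and ended near (14.1, 4.9).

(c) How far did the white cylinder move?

1.8

The white cylinder was near (6.3, 3.0) before and (7.6, 1.8) after, so it travelled √(1.3² + 1.2²) ≈ 1.8 units.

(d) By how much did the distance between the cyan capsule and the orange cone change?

-2.9

The distance was about 5.4 in the first image and 2.5 in the second, so they moved 2.9 units closer together.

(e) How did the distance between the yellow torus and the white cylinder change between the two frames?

+0.8

Before: roughly 4.3 units apart; after: 5.1. That's 0.8 units further apart.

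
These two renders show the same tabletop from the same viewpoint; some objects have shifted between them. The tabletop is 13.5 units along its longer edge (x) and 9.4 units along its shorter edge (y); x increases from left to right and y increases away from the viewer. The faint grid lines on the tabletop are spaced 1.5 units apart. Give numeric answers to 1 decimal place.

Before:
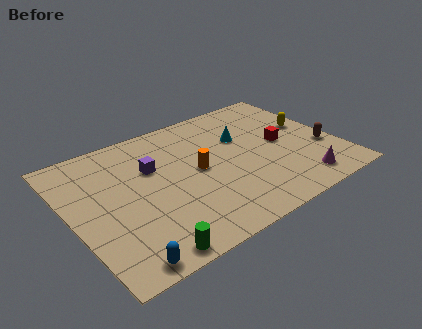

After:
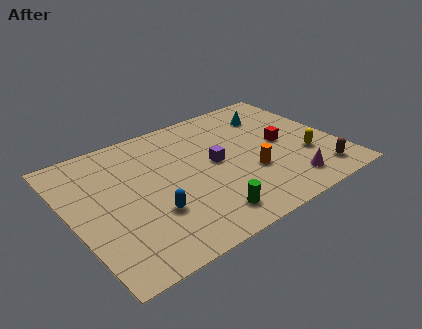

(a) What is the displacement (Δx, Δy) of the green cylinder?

(3.2, 0.7)

The green cylinder started near (2.9, 0.8) and ended near (6.1, 1.5).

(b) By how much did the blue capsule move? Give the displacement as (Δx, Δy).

(2.0, 2.2)

From the two frames, the blue capsule sits at roughly (1.7, 0.8) before and (3.7, 3.0) after.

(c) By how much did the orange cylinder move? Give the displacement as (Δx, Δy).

(2.4, -1.5)

From the two frames, the orange cylinder sits at roughly (6.4, 4.8) before and (8.8, 3.3) after.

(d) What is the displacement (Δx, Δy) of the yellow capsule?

(-0.7, -2.3)

The yellow capsule started near (12.4, 5.4) and ended near (11.7, 3.1).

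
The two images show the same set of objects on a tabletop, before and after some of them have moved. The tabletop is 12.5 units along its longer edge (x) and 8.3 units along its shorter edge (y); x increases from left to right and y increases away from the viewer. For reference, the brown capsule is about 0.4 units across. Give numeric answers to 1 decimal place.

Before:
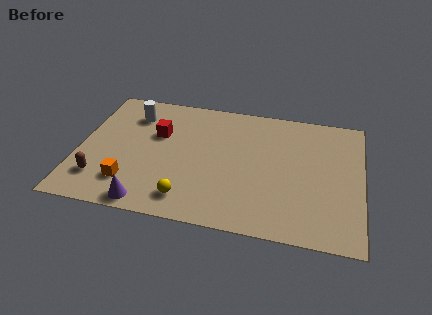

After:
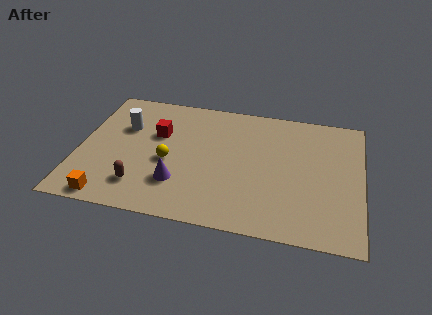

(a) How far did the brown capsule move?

1.8

From (1.1, 1.9) to (2.9, 1.8), the brown capsule covered √(1.8² + 0.1²) ≈ 1.8 units.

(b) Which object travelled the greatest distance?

the yellow sphere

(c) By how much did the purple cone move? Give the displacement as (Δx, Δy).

(1.2, 1.5)

From the two frames, the purple cone sits at roughly (3.3, 0.8) before and (4.5, 2.3) after.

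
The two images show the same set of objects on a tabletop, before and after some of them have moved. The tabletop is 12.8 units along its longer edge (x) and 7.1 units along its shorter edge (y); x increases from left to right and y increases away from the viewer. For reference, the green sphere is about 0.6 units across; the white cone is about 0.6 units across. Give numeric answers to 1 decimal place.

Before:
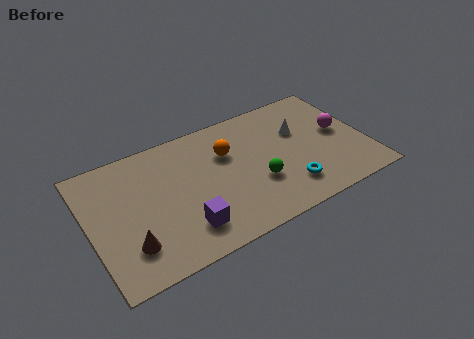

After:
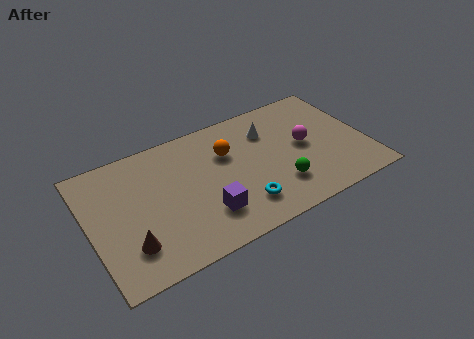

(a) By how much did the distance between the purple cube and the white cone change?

-1.8

Before: roughly 6.5 units apart; after: 4.7. That's 1.8 units closer together.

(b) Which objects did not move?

the brown cone and the orange sphere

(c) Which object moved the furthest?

the cyan torus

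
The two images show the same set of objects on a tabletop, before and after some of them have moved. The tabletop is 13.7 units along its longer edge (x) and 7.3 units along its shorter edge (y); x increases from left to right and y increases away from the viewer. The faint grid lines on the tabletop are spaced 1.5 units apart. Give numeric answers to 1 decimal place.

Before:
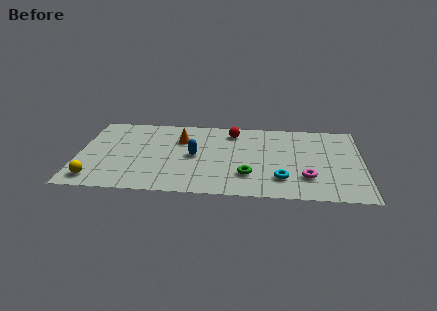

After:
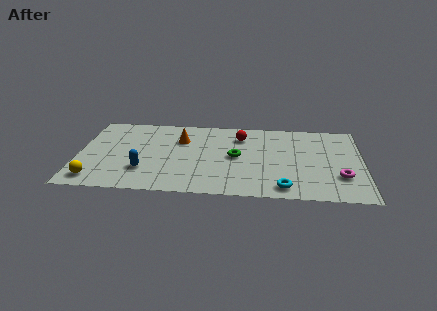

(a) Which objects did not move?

the orange cone and the yellow sphere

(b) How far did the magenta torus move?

1.6

The magenta torus moved from about (11.0, 2.0) to (12.6, 2.2), a distance of √(1.6² + 0.2²) ≈ 1.6.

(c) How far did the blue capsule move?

2.8

The blue capsule moved from about (5.6, 3.6) to (3.2, 2.1), a distance of √(2.4² + 1.5²) ≈ 2.8.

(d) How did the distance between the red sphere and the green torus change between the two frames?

-2.2

They were about 4.1 units apart before and 1.9 after — 2.2 units closer together.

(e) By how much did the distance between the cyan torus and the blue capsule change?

+2.2

Before: roughly 4.6 units apart; after: 6.8. That's 2.2 units further apart.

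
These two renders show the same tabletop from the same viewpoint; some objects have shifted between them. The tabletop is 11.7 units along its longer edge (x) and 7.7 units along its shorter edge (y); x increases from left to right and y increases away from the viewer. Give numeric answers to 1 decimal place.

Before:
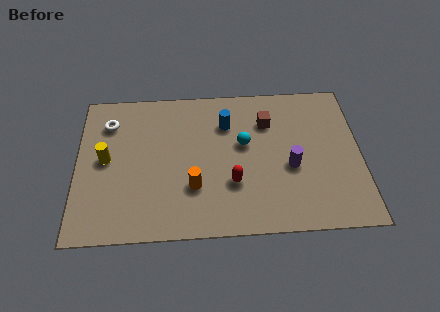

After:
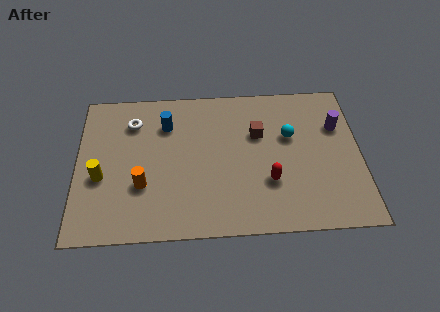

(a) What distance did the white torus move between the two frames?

1.0

The white torus moved from about (1.3, 5.9) to (2.3, 5.9), a distance of √(1.0² + 0.0²) ≈ 1.0.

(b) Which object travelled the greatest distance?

the purple cylinder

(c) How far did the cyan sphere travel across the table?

1.9

From (6.9, 4.5) to (8.8, 4.8), the cyan sphere covered √(1.9² + 0.3²) ≈ 1.9 units.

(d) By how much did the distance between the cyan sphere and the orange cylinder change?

+3.5

The distance was about 3.0 in the first image and 6.5 in the second, so they moved 3.5 units further apart.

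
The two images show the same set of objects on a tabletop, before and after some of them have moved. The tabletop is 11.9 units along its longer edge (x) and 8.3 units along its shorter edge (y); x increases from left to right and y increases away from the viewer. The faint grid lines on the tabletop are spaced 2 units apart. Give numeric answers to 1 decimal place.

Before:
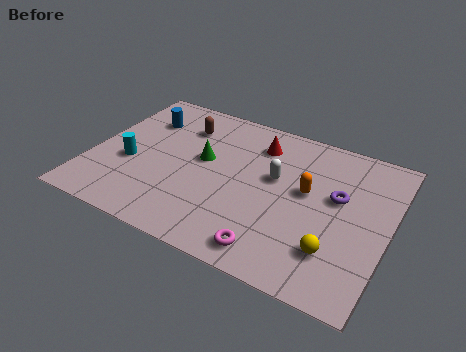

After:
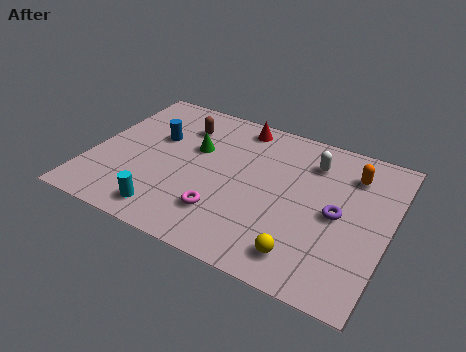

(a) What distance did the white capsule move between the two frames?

2.0

The white capsule was near (7.3, 4.9) before and (8.6, 6.4) after, so it travelled √(1.3² + 1.5²) ≈ 2.0 units.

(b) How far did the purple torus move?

0.9

From (9.8, 4.9) to (9.9, 4.0), the purple torus covered √(0.1² + 0.9²) ≈ 0.9 units.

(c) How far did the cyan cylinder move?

2.8

The cyan cylinder moved from about (1.6, 3.3) to (3.5, 1.2), a distance of √(1.9² + 2.1²) ≈ 2.8.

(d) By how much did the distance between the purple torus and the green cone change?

+0.6

Before: roughly 5.4 units apart; after: 6.0. That's 0.6 units further apart.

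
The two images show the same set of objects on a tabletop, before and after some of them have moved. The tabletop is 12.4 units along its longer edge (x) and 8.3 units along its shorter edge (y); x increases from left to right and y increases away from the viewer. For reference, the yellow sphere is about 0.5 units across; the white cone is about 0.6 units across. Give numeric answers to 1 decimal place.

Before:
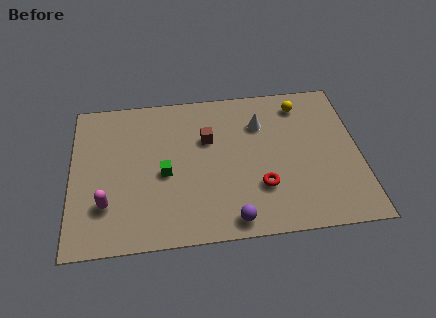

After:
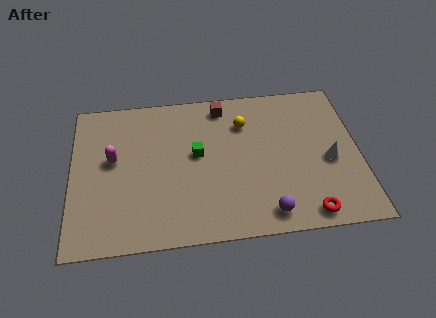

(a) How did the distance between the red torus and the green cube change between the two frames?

+1.6

Before: roughly 4.3 units apart; after: 5.9. That's 1.6 units further apart.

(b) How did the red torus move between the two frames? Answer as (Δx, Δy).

(1.9, -1.6)

From the two frames, the red torus sits at roughly (8.1, 2.5) before and (10.0, 0.9) after.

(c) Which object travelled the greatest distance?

the white cone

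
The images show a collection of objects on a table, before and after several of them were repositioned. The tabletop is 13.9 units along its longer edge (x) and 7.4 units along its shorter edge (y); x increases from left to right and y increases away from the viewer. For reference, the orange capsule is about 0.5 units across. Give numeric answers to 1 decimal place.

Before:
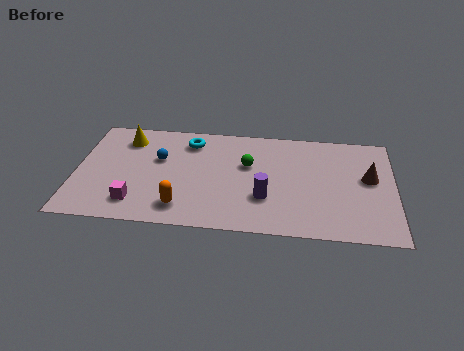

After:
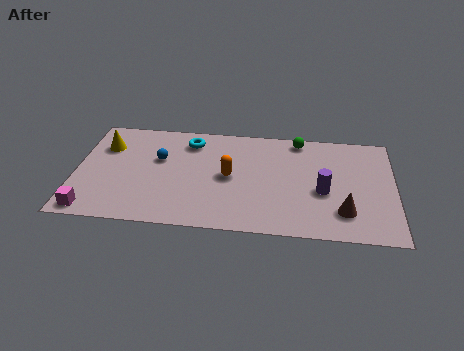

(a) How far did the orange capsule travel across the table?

3.0

From (4.7, 1.4) to (6.7, 3.7), the orange capsule covered √(2.0² + 2.3²) ≈ 3.0 units.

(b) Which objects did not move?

the cyan torus and the blue sphere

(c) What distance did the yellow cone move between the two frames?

1.1

The yellow cone moved from about (2.1, 5.9) to (1.2, 5.3), a distance of √(0.9² + 0.6²) ≈ 1.1.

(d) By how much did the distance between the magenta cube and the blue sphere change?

+1.5

Before: roughly 3.2 units apart; after: 4.7. That's 1.5 units further apart.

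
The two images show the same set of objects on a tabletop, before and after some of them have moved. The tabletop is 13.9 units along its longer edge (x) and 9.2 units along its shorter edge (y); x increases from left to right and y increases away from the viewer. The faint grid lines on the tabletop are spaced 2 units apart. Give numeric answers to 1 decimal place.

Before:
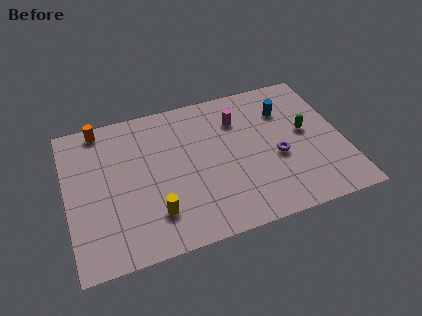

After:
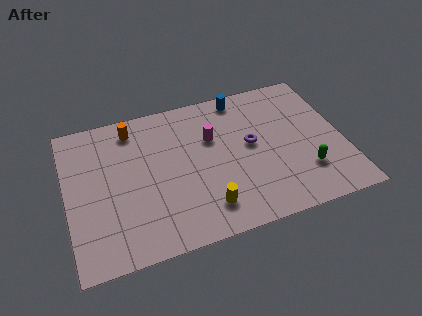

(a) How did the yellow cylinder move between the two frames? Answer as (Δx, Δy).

(2.5, -0.4)

The yellow cylinder was at about (4.2, 2.2) and moved to about (6.7, 1.8).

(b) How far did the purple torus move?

1.7

From (10.5, 3.8) to (9.3, 5.0), the purple torus covered √(1.2² + 1.2²) ≈ 1.7 units.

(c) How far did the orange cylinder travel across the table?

1.7

The orange cylinder was near (1.9, 8.3) before and (3.5, 7.8) after, so it travelled √(1.6² + 0.5²) ≈ 1.7 units.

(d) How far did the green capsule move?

2.5

From (12.1, 5.0) to (11.8, 2.5), the green capsule covered √(0.3² + 2.5²) ≈ 2.5 units.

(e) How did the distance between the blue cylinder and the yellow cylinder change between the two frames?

-1.5

The distance was about 8.3 in the first image and 6.8 in the second, so they moved 1.5 units closer together.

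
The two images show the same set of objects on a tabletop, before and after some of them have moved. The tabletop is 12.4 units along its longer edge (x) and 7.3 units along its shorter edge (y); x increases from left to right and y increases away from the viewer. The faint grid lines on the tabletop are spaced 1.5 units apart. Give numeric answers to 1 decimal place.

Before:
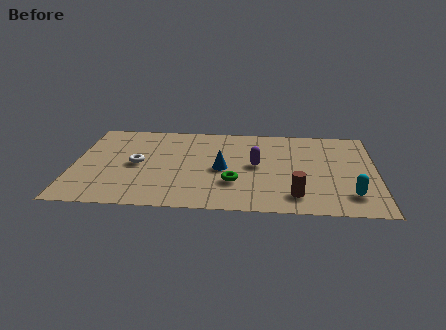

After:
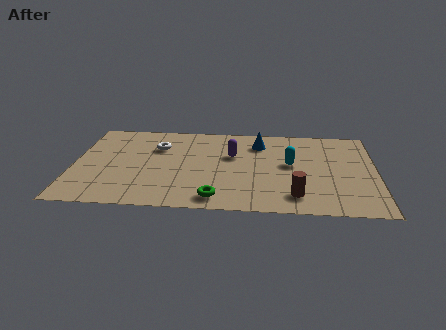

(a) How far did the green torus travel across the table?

1.5

From (6.6, 2.3) to (5.9, 1.0), the green torus covered √(0.7² + 1.3²) ≈ 1.5 units.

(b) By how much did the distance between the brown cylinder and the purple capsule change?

+1.2

Before: roughly 2.9 units apart; after: 4.1. That's 1.2 units further apart.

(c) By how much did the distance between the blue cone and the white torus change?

+0.7

They were about 3.5 units apart before and 4.2 after — 0.7 units further apart.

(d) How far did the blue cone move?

2.7

The blue cone was near (6.1, 3.4) before and (7.6, 5.7) after, so it travelled √(1.5² + 2.3²) ≈ 2.7 units.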